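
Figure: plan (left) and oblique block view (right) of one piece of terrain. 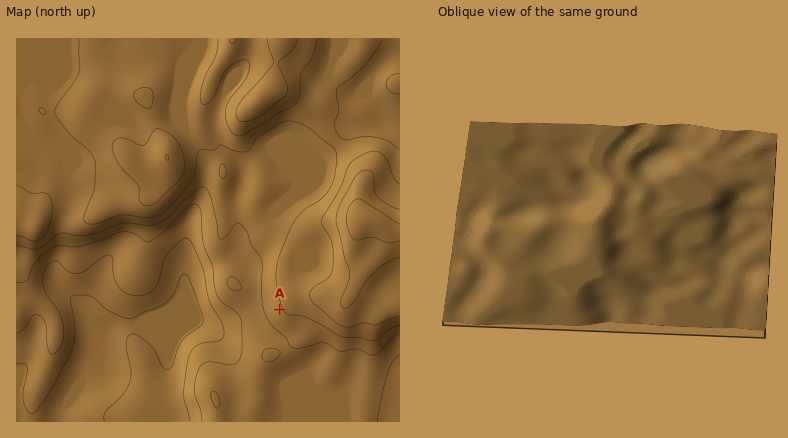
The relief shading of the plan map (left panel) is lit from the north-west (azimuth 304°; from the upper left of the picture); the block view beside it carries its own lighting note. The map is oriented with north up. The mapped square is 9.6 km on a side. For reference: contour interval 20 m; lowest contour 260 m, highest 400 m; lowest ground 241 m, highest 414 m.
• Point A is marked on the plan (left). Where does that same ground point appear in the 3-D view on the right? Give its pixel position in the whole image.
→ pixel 669 263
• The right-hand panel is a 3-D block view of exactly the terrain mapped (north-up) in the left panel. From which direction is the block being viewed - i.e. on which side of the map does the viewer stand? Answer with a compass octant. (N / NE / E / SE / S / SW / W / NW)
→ S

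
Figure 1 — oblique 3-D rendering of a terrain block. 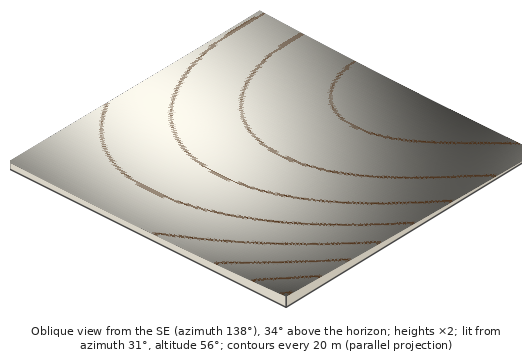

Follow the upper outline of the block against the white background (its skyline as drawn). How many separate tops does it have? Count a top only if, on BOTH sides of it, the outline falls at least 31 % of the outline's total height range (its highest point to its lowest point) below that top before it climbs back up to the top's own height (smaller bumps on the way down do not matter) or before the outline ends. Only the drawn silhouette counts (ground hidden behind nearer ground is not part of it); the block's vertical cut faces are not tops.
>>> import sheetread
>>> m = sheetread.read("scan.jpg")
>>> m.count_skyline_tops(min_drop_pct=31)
1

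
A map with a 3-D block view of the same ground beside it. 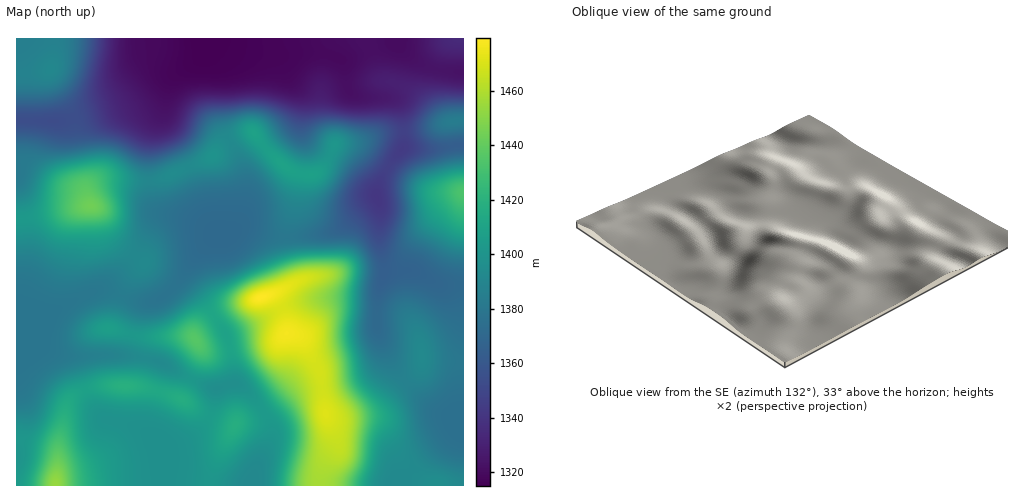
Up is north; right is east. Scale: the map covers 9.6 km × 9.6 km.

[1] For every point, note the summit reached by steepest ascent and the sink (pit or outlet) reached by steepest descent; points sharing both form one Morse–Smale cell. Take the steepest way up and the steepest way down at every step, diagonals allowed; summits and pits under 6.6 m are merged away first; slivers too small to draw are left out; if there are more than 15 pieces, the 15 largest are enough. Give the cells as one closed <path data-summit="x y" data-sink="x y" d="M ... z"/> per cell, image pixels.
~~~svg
<path data-summit="260 298" data-sink="204 39" d="M377 198l-33 27-12 7-18 3-27 1 0 13 9 30-1 3-18 10-48 16-15 8 14 20 27-12 31-18 14-4 35-5 32 1 9-2 2-4-2 37 6 20-2 13-10 11-8 5-39 9 2 27 11 21 1 10-14 21-4 10 0 9 144 1 1-200-22-1-28-14-25-1-4-3-5-21 0-39z"/><path data-summit="283 165" data-sink="204 39" d="M209 38l-4 1-2 16-8 7-16 10-10 12-6 26-9 15-4 12 0 43 17-3 33-14 11-6 18-17 16-8 8 0 9 13 19 19 19 10-5 29-8 25 0 8 27-1 18-3 12-7 20-18 12-7 0-10 8-16 19-27-1-34-6-13-6-2-32-2-8-3-4-10-3-21-15-8-10-2-19 0-14 4-23-2-20-3z"/><path data-summit="91 205" data-sink="204 39" d="M178 72l-26 9-21 17-12 5-51 17-52 0 1 228 14-6 13-21 8-8 15-9 32-14 11 1 12 5 10-19 12-13-28-22-15-30-11-8-2-11 4-7 13-6 44 0 0-36 2-12 12-22 6-26z"/><path data-summit="286 334" data-sink="204 39" d="M378 292l-2 4-9 2-32-1-35 5-14 4-34 19-23 9-2 4 5 17 2 28 9 4 10 10 11 15 28-24 23-13 4-5 3 17 22-4 23-8 11-10 4-13-6-23z"/><path data-summit="50 70" data-sink="204 39" d="M204 38l-187 0-1 81 47 2 56-18 12-5 21-17 23-8 20-11 8-7 2-7z"/><path data-summit="463 193" data-sink="204 39" d="M463 145l-25 4-34-1-17 20-11 22 4 17 0 39 6 23 28 2 28 14 22 0z"/><path data-summit="283 165" data-sink="225 236" d="M253 132l-8 0-16 8-18 17-11 6-33 14-16 3 0 17 5 11 8 5 36 11 18 11 11 0 9-6 8-1 25 7 15 1 2-13 7-20 5-29-19-10-19-19z"/><path data-summit="91 205" data-sink="225 236" d="M150 180l-45 0-13 6-4 7 2 11 11 8 15 30 28 21-12 14-10 16 2 4 15 5 13 0 13-6 13-14 20-29 20-17-18-12-42-14-7-13z"/><path data-summit="454 121" data-sink="204 39" d="M397 38l-4 4-51 19 3 7 1 15 4 9 17 6 23 0 9 5 4 18 1 27 34 1 25-4 1-73-22-1-22-7-19-16z"/><path data-summit="55 485" data-sink="252 485" d="M85 390l-10 5-9 11-8 40-2 39 106 1 1-33-2-10-7-6-16-9-35-10-9-10z"/><path data-summit="55 485" data-sink="204 39" d="M34 340l-18 9 0 136 39 1 3-19 0-21 8-40 4-6 14-10 1-3-8-24-4-5-27-8z"/><path data-summit="260 298" data-sink="225 236" d="M246 228l-8 1-9 6-11 0-4 3-16 15-13 20 3 9 14 16 12 18 15-8 48-16 17-9 2-3-9-31 0-12-16-2z"/><path data-summit="235 425" data-sink="252 485" d="M264 412l-12 6-11 3-6 4-26-8-4 8-15 13-17 8-11 0 1 39 88 1 7-22 14-26 0-11z"/><path data-summit="260 298" data-sink="252 485" d="M322 387l-17 3-10 5-25 23 2 21-14 25-6 22 67-1 0-9 4-10 14-21-1-10-11-21z"/><path data-summit="124 386" data-sink="252 485" d="M134 386l-36 0-11 3-1 3 8 16 9 10 35 10 16 9 12 11 14-4 14-8 11-11 5-8-29-19-28-9z"/>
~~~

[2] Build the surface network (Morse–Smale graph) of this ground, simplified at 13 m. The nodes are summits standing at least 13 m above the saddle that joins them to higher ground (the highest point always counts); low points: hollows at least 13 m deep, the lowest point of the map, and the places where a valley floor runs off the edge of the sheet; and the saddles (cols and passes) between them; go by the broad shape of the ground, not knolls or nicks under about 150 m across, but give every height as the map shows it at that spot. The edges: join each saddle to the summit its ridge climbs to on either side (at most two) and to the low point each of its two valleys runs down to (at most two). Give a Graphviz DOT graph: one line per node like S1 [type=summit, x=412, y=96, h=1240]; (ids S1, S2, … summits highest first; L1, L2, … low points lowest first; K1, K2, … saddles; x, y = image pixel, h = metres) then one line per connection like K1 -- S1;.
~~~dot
graph terrain {
  S1 [type=summit, x=262, y=298, h=1479];
  S2 [type=summit, x=55, y=484, h=1454];
  S3 [type=summit, x=90, y=205, h=1444];
  S4 [type=summit, x=195, y=340, h=1436];
  S5 [type=summit, x=462, y=193, h=1433];
  S6 [type=summit, x=283, y=165, h=1409];
  S7 [type=summit, x=50, y=69, h=1391];
  S8 [type=summit, x=456, y=121, h=1384];
  L1 [type=low, x=208, y=49, h=1315];
  K1 [type=saddle, x=213, y=315, h=1412];
  K2 [type=saddle, x=263, y=412, h=1403];
  K3 [type=saddle, x=150, y=181, h=1391];
  K4 [type=saddle, x=286, y=237, h=1380];
  K5 [type=saddle, x=17, y=120, h=1354];
  K6 [type=saddle, x=404, y=131, h=1347];
  K7 [type=saddle, x=388, y=167, h=1346];
  K1 -- S1;
  K1 -- S4;
  K1 -- L1;
  K2 -- S1;
  K2 -- S2;
  K2 -- L1;
  K3 -- S3;
  K3 -- S6;
  K3 -- L1;
  K4 -- S1;
  K4 -- S6;
  K4 -- L1;
  K5 -- S3;
  K5 -- S7;
  K5 -- L1;
  K6 -- S6;
  K6 -- S8;
  K6 -- L1;
  K7 -- S5;
  K7 -- S6;
  K7 -- L1;
}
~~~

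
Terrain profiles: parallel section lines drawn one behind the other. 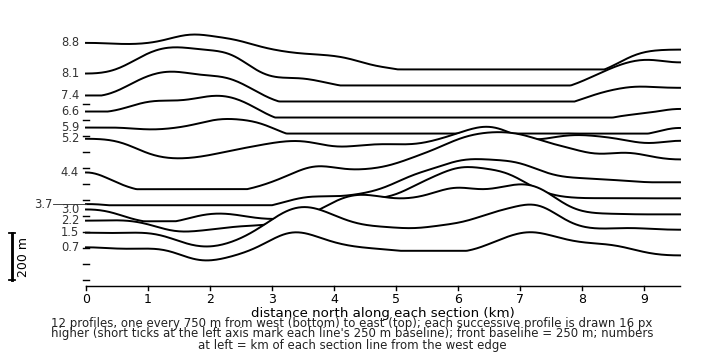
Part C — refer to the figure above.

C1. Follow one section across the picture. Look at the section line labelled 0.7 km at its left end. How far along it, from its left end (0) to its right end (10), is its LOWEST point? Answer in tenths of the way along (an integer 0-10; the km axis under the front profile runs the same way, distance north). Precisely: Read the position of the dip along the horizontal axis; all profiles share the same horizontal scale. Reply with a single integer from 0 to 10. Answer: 2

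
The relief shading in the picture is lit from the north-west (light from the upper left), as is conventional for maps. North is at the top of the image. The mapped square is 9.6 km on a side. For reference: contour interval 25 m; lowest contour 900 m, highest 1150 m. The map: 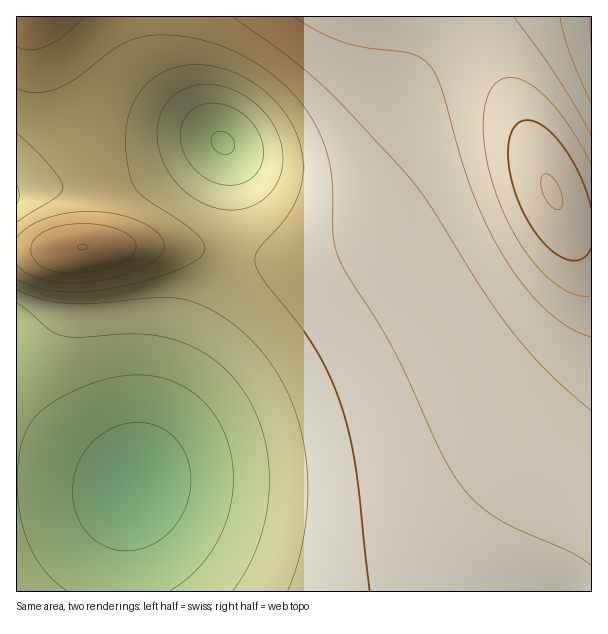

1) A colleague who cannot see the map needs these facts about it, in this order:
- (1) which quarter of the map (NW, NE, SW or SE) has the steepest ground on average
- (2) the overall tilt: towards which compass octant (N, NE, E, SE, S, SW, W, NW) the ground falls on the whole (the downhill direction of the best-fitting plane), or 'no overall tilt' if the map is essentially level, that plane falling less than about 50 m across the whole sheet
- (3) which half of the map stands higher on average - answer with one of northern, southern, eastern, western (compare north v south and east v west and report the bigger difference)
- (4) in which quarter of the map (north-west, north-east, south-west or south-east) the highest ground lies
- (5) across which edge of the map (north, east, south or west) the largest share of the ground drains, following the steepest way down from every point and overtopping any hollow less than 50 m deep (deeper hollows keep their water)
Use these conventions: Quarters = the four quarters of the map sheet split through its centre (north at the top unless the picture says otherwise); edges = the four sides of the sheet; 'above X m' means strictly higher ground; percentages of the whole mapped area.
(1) Slopes are steepest in the north-west quarter.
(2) Overall the map slopes down towards the south-west.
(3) The eastern half stands higher on average than the western half.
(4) The highest ground is in the north-east quarter.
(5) Drainage is mainly to the south: more ground falls towards that edge than towards any other.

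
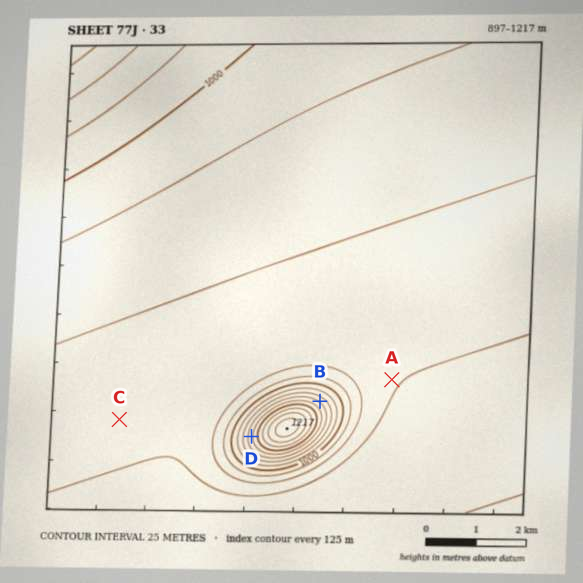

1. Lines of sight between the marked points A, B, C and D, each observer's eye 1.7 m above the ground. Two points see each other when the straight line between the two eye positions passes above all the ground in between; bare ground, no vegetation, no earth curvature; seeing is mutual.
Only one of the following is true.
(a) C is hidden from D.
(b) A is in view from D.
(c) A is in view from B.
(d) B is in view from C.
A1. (c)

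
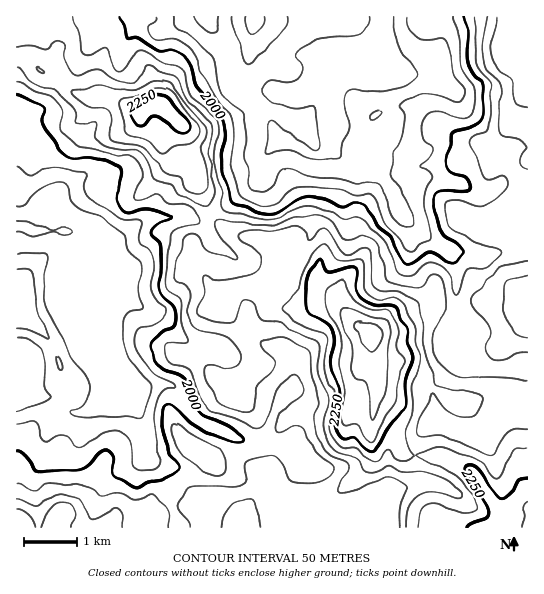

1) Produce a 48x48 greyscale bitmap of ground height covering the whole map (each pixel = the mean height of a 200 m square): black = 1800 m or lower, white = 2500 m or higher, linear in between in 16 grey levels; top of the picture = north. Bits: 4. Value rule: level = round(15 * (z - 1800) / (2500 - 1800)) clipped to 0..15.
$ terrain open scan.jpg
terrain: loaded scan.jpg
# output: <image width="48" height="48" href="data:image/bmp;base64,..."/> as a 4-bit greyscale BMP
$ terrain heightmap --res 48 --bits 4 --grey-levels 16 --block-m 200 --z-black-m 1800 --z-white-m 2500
<image width="48" height="48" href="data:image/bmp;base64,Qk32BAAAAAAAAHYAAAAoAAAAMAAAADAAAAABAAQAAAAAAIAEAAATCwAAEwsAABAAAAAAAAAAAAAAABEREQAiIiIAMzMzAERERABVVVUAZmZmAHd3dwCIiIgAmZmZAKqqqgC7u7sAzMzMAN3d3QDu7u4A////AIiIh3d3ZmZVVmd3dmZmZmZmZniZmZqqq4d4iHZnZmZVZmZ3ZmZmZmZmZniZmYmqq3Znd2ZmZmVVZmZnZmZmZmZmZniIiImqq2VmZmVVVVVVVmZmZmZmZmZmZmd3eJqpqlVVVVVURERVVVVVZmVVVmd3Znd3iKqZmlREREVEMzNEVWVVZmVVVWd4d4iImamImUREREREMzNFZmVVVlVVVneJiJiZmZiImUQzMzREMzRWZlVVVVVVZ4mamZiJmId4iUQzMzNEMzRWZVREVVVWeKq7qZiIh3d3iDMzMyMzMjRVVERFVVVWeau7qZh3d3d3dzMzIiIiIjRURFVmZlZmebu8uph3d4d3dyIiIiIiIiRERWZ3ZlVmeKu8u6iHiIh3dyIiIyIiIiNERmd3ZlVWeKvMy6iIiId3dyIjMyIiIiM0Vnd3ZmVWeazMy6iHd3d3dyIjMyIiIjRFVnd3d2ZWibzMy6mHdmZmZiIjMiIiI0VWZmZnd2ZmirzMy6mHZmZmZiIjMiIiI0VmZmZndmZmibzdy6l2ZmZ3diIzIiIiNEVVZmZ3dmZ3ibzdy6l2ZmZ3dzMzIhIiM0RFZnd3d3eImb3d26l2ZmZneEQyIhEiIzNFd4h3eIiZqs3cy5h3ZmZ3iEQyIhEiIiNFeIiHiImaq8y7qph3Zmd3iEQiIhEiIjRWeIiIiIiaq7upmYd3Zmd3iEMiIhESIjRmd4iIiIiaq7qYd3Z3ZWZ3iEMiIRESIjRnd3d4iIiKqqqXdmZmZWZneDMiIRESIjRnd3d3eIiJqZmXZVVmVVVmdyIiIhESIjRnd3ZneIiImYiHZURURFVVZiIiIRESI0RWdmZ3iIiIiHd3ZDNERFVWZhEREREiI0VWZmd4iIiHiGZmUzM0VWZmZhERESIjM0RVVmd3Zmd3d2ZlMiI0VmZmZiIhIiI0RERFVmZVVFVmZlVUMiI0ZmZmZiIiIjNEVVVWZ2VEMzRVVEREIiNFVlVWZjIiIzREVmZnd3VDIjNERDMzIiM0REVVZjMyIzREVWZ3iGUyIiMzMiIiIiM0REVVZjMzMzREVWeIiGQyISIiIiERIjM0RFVmZkRERERFVniIiGQyERIRERERIjM0RVZmZ0REVVVmZ4mYh2QyEREREREiIiMzRVZmZkREVmZ4iJmZmGQyEREREREiIiM0RVZmZ0RFZmZ4mZmqmGQyEREREREiIiM0REVnd0RFZnd4mqqqh1QyEREREREiIiM0MzRXd0RFZ3iImqqpdUMiERERERIiIiMzMjRXd0VWd4iIiZqXVDIhEREREREREiIiIjRWeFZ3d3d3d4iGVDISEREREREREREiIjRXeGd3dndmZndmQzISISEREQARERERI0VniHd3dmZlVmZVQyISIiIREAAAERESI0Z4iHd3ZlVVVlVEMiEiIiEREAAAERIiI1Z4iGZmZlVVRURDMiEjMiIREREAASIiI1Z4iGZmZlVVRDMyIREjMyIiIREQASIiM1Z4iGZmZVREQzMiERIjMzIiIiIRASIzNFZ4iA=="/>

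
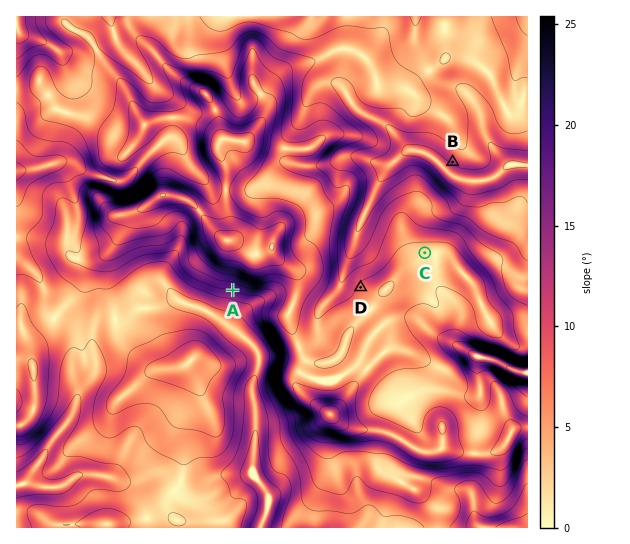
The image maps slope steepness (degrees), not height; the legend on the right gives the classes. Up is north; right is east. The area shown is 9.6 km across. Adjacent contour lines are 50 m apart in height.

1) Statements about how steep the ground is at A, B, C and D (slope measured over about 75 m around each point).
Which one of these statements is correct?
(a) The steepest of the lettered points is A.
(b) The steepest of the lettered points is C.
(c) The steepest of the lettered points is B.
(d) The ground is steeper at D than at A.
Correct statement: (a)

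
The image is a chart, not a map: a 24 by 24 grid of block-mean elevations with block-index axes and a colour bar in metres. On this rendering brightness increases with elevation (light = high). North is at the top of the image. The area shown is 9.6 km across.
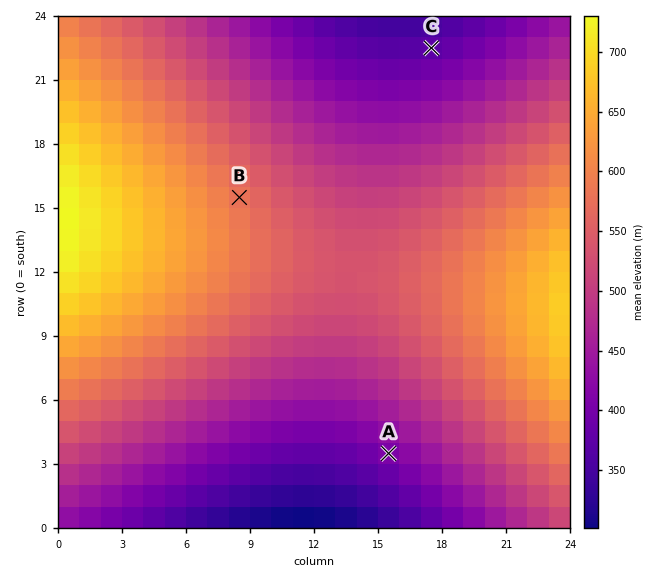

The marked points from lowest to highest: C A B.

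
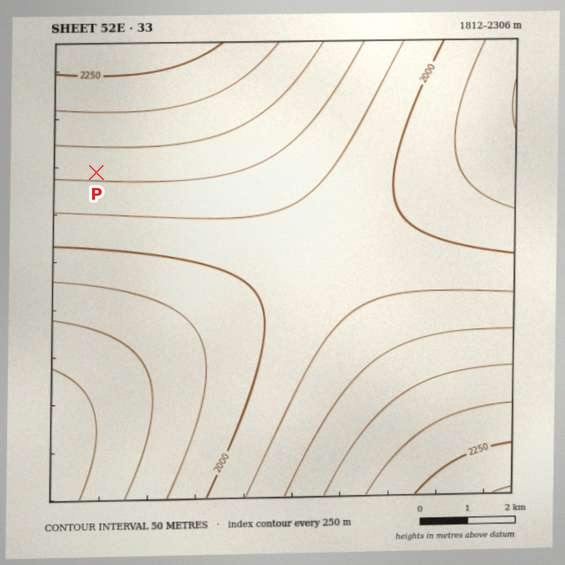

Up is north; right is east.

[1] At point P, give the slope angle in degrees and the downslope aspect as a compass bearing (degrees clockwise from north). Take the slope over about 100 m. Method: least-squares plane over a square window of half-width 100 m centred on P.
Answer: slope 4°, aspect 182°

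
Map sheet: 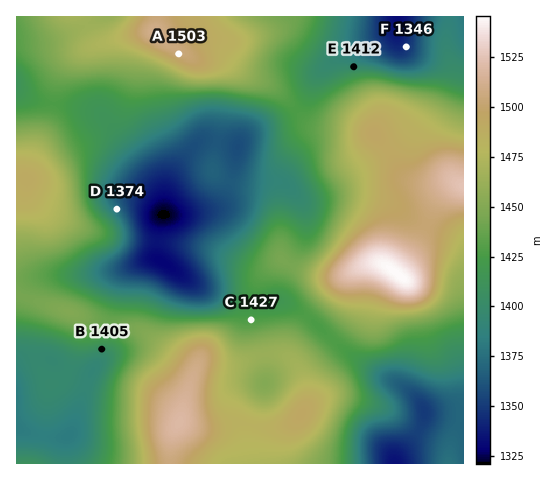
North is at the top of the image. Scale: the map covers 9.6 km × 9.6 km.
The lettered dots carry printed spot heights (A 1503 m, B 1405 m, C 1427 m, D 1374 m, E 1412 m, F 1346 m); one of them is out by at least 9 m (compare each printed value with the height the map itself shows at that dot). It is E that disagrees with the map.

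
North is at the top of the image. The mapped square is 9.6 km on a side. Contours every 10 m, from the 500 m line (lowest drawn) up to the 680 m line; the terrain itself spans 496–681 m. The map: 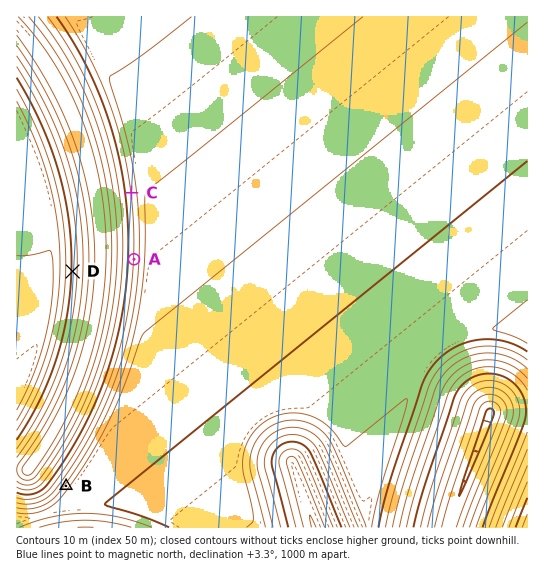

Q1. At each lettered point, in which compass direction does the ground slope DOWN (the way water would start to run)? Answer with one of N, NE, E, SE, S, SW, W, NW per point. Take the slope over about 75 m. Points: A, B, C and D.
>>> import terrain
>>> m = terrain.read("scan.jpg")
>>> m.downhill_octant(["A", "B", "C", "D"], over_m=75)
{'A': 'W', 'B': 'NW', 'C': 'W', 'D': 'E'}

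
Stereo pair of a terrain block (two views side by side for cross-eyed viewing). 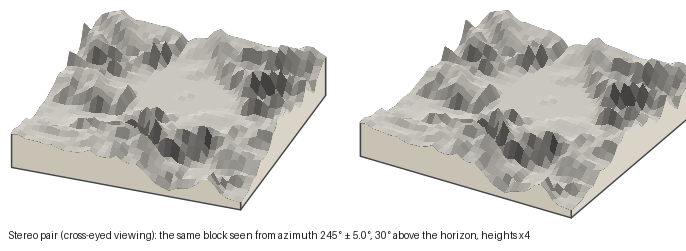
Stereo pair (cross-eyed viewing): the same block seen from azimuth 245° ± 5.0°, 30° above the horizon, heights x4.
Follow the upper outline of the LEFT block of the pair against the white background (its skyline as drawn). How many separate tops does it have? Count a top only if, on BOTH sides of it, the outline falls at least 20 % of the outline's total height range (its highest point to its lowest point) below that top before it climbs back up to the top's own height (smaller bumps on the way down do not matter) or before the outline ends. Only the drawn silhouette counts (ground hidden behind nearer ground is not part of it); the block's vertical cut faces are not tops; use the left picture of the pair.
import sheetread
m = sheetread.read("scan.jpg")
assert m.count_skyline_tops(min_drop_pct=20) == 1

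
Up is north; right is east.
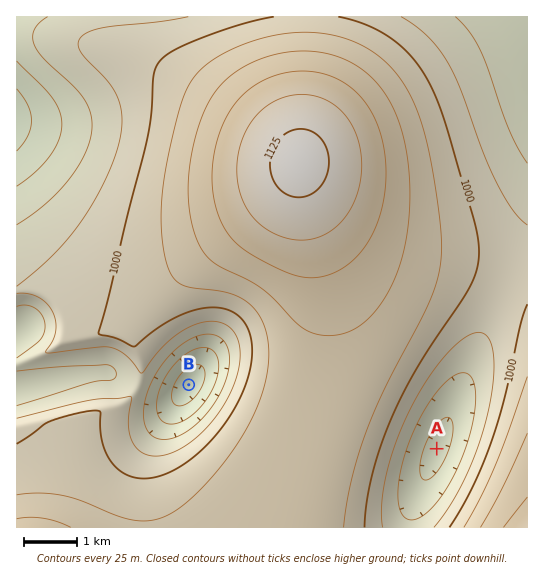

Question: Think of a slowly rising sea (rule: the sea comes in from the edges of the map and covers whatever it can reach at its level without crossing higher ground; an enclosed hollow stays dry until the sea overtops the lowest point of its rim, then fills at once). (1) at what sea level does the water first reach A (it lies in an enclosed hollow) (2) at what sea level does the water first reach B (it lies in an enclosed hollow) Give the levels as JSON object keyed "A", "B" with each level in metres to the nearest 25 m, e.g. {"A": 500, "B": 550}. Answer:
{"A": 950, "B": 975}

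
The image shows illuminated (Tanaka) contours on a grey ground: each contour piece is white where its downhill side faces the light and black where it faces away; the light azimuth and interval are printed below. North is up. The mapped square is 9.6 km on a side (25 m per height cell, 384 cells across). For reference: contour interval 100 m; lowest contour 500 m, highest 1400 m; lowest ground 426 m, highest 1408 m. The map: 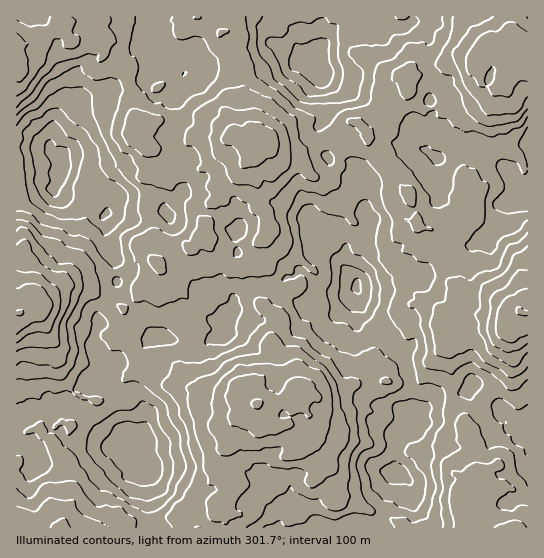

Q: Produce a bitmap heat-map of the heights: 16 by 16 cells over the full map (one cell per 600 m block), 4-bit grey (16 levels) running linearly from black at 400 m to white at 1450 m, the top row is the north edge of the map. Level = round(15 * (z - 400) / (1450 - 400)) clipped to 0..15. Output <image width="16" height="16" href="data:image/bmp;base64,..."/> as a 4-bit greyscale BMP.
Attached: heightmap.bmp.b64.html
<image width="16" height="16" href="data:image/bmp;base64,Qk32AAAAAAAAAHYAAAAoAAAAEAAAABAAAAABAAQAAAAAAIAAAAATCwAAEwsAABAAAAAAAAAAAAAAABEREQAiIiIAMzMzAERERABVVVUAZmZmAHd3dwCIiIgAmZmZAKqqqgC7u7sAzMzMAN3d3QDu7u4A////AJmHaJdmZViZZ1M3mIlzSJhWQjeqqnRHh1VUWLzLhUZ1dlV4vLt2VmepZmZ5l2Zpm9pnZld1RXmu23eHZ2UleKyoZoiIdUZ4eXVFeIh1Voh3QkV4modnh3UxR4isqHhmdkNZibyniHeIhWd3mXVoiKu4h3aHMleJzLqYeIZEVWi8"/>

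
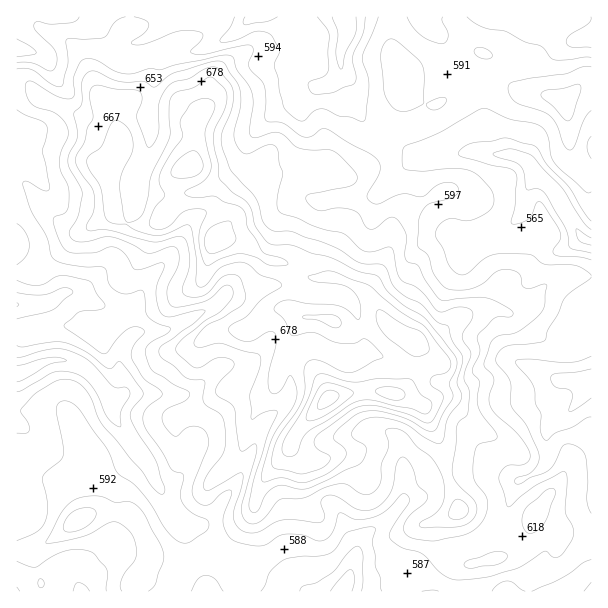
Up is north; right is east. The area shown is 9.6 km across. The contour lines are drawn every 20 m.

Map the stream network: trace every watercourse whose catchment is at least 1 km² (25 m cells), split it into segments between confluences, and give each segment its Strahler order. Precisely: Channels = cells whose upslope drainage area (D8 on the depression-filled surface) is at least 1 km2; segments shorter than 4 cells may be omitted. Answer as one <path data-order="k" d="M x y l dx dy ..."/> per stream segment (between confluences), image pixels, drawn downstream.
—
<path data-order="1" d="M306 591l36 0"/><path data-order="1" d="M77 582l1 2 2 7 1 0"/><path data-order="2" d="M356 555l-2 6-1 2 0 3-2 1-1 9-8 15"/><path data-order="1" d="M350 533l6 6 0 16"/><path data-order="1" d="M507 510l0-3 2-1 0-3 1-2 0-3 2-1 0-3 1-2 0-3 3-6 6-1 3-3"/><path data-order="2" d="M158 485l-5-8 0-3-6-12-10-12 0-1-5-5-6-10-6-6 0-2-6-7-1-12-6-6 0-3-2-2-1-6"/><path data-order="1" d="M515 480l3-1 7 0"/><path data-order="2" d="M525 479l3-3 8-3 10-11 2-3 0-30 9-9 6-3 16-16 0-2 3-3 0-3 5-9 4-3"/><path data-order="1" d="M192 450l-1 8-6 12-17 16-9 0-1-1"/><path data-order="1" d="M380 429l3 0 4 3 3 0 11 11 0 15 1 1 0 9 2 2 0 30-2 3-6 6 0 1-15 15-9 5-13 13 0 6-3 6"/><path data-order="2" d="M114 398l-10-8"/><path data-order="3" d="M104 390l-5-6 0-1-12-14-10-6-9-1-2-2-16 0-2 2-7 1-14 8-3 0-1 1-6 0"/><path data-order="1" d="M561 381l3 0 2-1"/><path data-order="2" d="M566 380l7 0 2 1 16 0"/><path data-order="1" d="M221 366l-3 3-2 0-22 23-3 0-2 1-6 0-1 2-57 0-8 4-3-1"/><path data-order="1" d="M516 362l6 3 8 1 4 3 3 0 17 9 3 0 1 2 8 0"/><path data-order="1" d="M344 359l-21-11-3 0-6-3-6 0-2 2-3 0-10 10 0 3-2 2 0 27-1 1 0 5-3 6-23 22-6 12 0 3-3 5 0 3-3 4 0 3-7 15-3 3-3 8-3 3-3 6-6 6 0 1-3 3-6 11-15 15-21 0-12-12-5-9-1-8-6-10"/><path data-order="2" d="M65 293l-6 3-5 4-6 2-1 1-8 0-1 2-21 0"/><path data-order="1" d="M75 291l-9 0-1 2"/><path data-order="1" d="M281 285l-14 0-1 2-5 0-9 4-24 0-16 17-45 22-24 0-2 2-6 1-12 12-3 6 0 24 2 2 0 16-5 5-3 0"/><path data-order="1" d="M147 281l-7 15-12 12-21 0-17-8-3-3-6-3-3 0-1-1-12 0"/><path data-order="1" d="M465 252l0-1 15-15"/><path data-order="1" d="M453 237l6 3 14 0 6-4 1 0"/><path data-order="2" d="M480 236l5-3 9-2 1-1 5 0 9-5 15-15 0-4 1-2 0-9 2-1 1-6 6-6 0-3 11 3"/><path data-order="1" d="M312 200l3 0 2 1 9 0 1-1 6 0 2-2 34 0 6-3 6-6 2 0 30-30 1 0"/><path data-order="1" d="M380 194l34-35"/><path data-order="3" d="M545 182l10 10 0 2 3 3 6 13 9 12 6 12 12 8"/><path data-order="1" d="M41 179l-5-6 0-2-10-10-2 0-7-6 0-18"/><path data-order="1" d="M143 162l3-4 0-3 3-6 0-42 1-2 0-6 2-1 0-9 1-2 0-27-10-10 0-9 3-3 9-5 16-16 32 0"/><path data-order="2" d="M414 159l3 0 2-1 12 0 1-2 17 0 1-1 9 0 2-2 7 0 2-1 15 0 1 1 9 0 2 2 16 0 2 1 3 0 6 3 21 23"/><path data-order="1" d="M269 120l13-13 18 0 21-21"/><path data-order="2" d="M321 86l8-2 3-3 1 0 6-6 2-3 0-4"/><path data-order="1" d="M302 81l3 0 9 5 7 0"/><path data-order="1" d="M342 72l0-3-1-1"/><path data-order="2" d="M341 68l0-18 1-2 0-3 2-1 0-3 3-6 0-11-2-1 0-5-1-1"/><path data-order="1" d="M42 56l-1-2-3 0-6-3-15-1"/><path data-order="1" d="M224 39l9-4 15-15 6-3 10 0"/><path data-order="1" d="M587 38l4 0 0-2"/><path data-order="1" d="M426 24l-3-4 0-3-1 0"/>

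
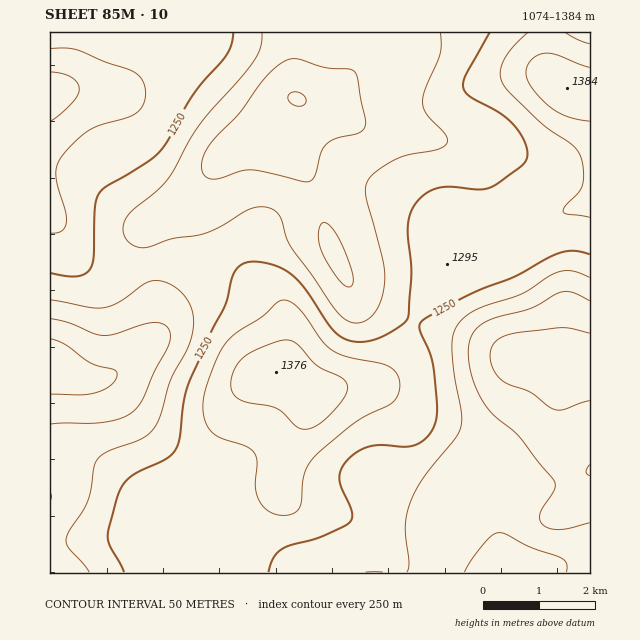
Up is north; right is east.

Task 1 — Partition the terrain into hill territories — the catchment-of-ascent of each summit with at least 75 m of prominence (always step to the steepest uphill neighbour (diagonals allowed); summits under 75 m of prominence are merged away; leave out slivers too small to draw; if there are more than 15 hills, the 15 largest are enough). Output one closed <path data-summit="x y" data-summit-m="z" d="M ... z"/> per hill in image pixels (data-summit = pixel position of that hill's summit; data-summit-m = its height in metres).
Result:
<path data-summit="276 372" data-summit-m="1376" d="M246 142l-10 1-8 6-12 13-16 26-9 9-38 22-8 9 0 15 12 66-2 24-5 10-31 27-18 8-23-1-28-12 0 208 393-1 1-46 7-26 15-32 38-48 15-25 4-16-3-22-16-4-41-17-42-11-62-30-9-10-17-33-20-66-21-35 0-7-7 3-16 0z"/><path data-summit="567 88" data-summit-m="1384" d="M590 32l-296 0-1 56 3 9-13 4-12 7-36 35 11-1 23 5 16 0 7-3 0 7 21 35 20 66 17 33 9 10 62 30 42 11 41 17 16 4 3 22-4 16-15 25-38 48-15 32-7 26-1 47 147-1z"/><path data-summit="50 96" data-summit-m="1377" d="M293 32l-243 1 0 331 2 2 26 11 23 1 18-8 31-27 5-10 2-24-12-66 0-15 8-9 38-22 14-15 15-25 20-18 23-24 20-14 13-4-3-9 2-47z"/>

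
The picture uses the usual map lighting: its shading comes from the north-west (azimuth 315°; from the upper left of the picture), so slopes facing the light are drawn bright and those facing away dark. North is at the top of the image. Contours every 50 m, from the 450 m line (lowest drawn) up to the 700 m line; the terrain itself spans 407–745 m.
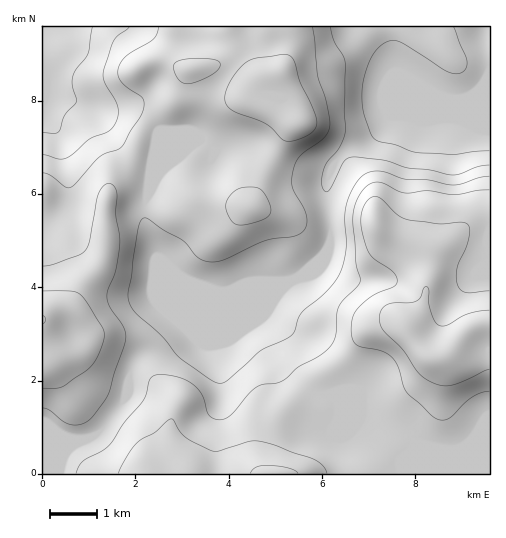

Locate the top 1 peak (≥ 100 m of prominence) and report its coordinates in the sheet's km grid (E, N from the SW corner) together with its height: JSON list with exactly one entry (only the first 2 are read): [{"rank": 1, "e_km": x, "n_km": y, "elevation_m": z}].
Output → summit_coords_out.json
[{"rank": 1, "e_km": 8.49, "n_km": 2.46, "elevation_m": 745}]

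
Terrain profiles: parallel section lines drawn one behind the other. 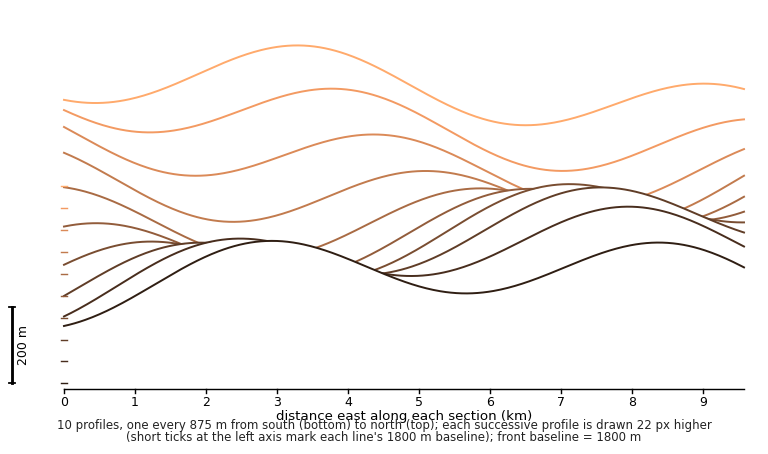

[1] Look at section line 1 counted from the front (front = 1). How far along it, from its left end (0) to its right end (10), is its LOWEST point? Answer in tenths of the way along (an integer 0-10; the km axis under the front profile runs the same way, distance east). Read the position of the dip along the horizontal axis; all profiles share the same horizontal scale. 0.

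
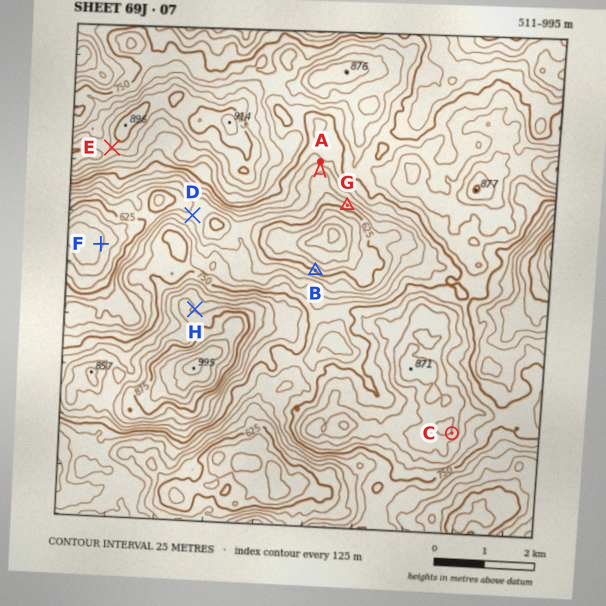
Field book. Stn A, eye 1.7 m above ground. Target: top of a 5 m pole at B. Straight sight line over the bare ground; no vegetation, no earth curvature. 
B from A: visible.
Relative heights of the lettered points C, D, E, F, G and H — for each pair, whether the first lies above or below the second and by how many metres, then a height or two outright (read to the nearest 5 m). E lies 310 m above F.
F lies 305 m below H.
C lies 300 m above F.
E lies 210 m above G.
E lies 195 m above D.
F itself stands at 545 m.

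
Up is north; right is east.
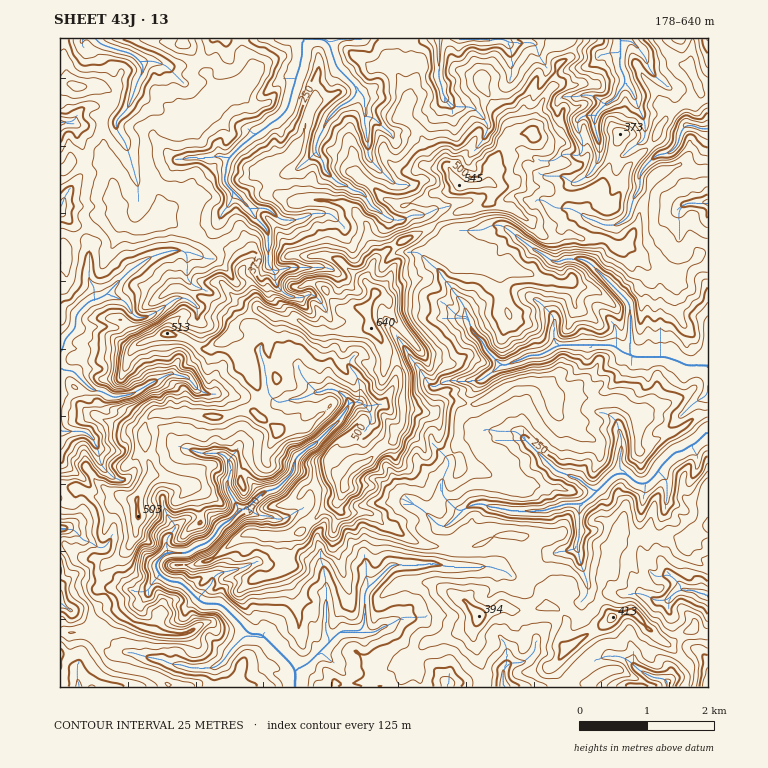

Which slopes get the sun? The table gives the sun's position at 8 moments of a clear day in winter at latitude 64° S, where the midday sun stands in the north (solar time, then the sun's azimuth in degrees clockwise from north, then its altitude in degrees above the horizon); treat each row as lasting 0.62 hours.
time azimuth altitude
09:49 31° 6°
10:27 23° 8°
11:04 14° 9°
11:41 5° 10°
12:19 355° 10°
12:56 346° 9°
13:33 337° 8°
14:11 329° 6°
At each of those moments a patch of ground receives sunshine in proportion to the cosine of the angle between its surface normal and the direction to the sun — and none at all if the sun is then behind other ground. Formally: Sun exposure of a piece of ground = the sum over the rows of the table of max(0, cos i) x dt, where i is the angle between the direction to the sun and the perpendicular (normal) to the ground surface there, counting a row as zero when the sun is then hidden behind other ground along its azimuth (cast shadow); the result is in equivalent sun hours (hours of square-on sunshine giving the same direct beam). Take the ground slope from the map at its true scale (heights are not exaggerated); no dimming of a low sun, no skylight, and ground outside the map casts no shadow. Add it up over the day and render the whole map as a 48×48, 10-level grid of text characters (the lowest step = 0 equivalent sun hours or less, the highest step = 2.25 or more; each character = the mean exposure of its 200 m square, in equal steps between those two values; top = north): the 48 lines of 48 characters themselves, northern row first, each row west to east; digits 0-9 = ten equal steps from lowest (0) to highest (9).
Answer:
445200012245547763453775445557999444562013303654
466772000035446532452145444448796656652233621454
588642442234543112533000244223565566535763151115
243432555334431133557300254522123665422222125113
000114444543113414530224443231026865022005345541
002226533322100025302743533575627977530078723200
323333333210100146216645005676765665654449853000
655442311000003676244555434798676201456521140055
553453320000058761324453667899695300125442511666
312343345664255312633573253447743220012355138424
013343345455320257582038300214744433213754230100
033334344435301256789613987310000000134233231000
233233443221540000000571020011111465320122432244
621124422334575211354156237610000023445201533544
630100000136658378776547994000000001335566334445
422200000002466479999769400133321000000002244444
222100045555583310003984632012234431000000124431
121004557689626757994487533300001124665100012420
100012564530679953147727631010002100001420000111
003652303526668995326771233200013530002011000000
114575179454650467861123163231012331000200000021
022459998987630000344324258665101001000000000023
233278300285001000000001506766700000000000000001
433340000000033200000001230335330001574443222101
213430000000024230000002040000002489967666667443
350100000000001211000000031012259523455548765664
365100579753322200231000146653650001333355676522
336658875589634455430133323421000111233200442046
110277300000000353300734621022111001112310111430
561222310000000100008556301012334300001340232001
676323232100002100175673000214434550000021210026
548551345552001100134520010012333333000000000575
954813323642020001313200000110013346630003003348
223487101114000025221100000100000111132037755464
100212410000100441220001110120100000001886464422
002112100000057325400001333104567656784554566452
322122000000586874000000033344444555533343445553
464140000004400000000000001223211121002442210111
123510002463000000000000000000001223574432211001
102000000000024310000000012444444224566322231000
123110020000020000000001211268755534434310113000
100142464000000000000101000002556654333467831574
531138643464000000000000011111341121144576587468
762002549941100001110000235433100110345400047744
001100000000000000113656544310121022453000003500
001210000000164210132244442000010004310000000130
211133310002433331355223222101010254201465100022
210000036754445542444431211201221000003200110022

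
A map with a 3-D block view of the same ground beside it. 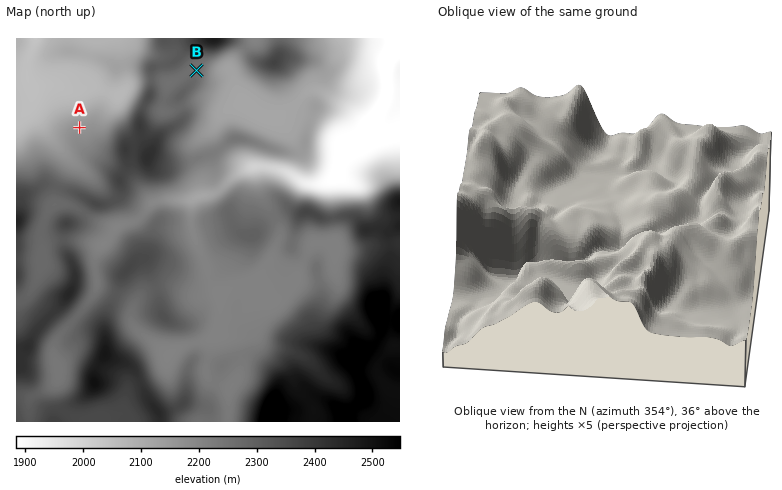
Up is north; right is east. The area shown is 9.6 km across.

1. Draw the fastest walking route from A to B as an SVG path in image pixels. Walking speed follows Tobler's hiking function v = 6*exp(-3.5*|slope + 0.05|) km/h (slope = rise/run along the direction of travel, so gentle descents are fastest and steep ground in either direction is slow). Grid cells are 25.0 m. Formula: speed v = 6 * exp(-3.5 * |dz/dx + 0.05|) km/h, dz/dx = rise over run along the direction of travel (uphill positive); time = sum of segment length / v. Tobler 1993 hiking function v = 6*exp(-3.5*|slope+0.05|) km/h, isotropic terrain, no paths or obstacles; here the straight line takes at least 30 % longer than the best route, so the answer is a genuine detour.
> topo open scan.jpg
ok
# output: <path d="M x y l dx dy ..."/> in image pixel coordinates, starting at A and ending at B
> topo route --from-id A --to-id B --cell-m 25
<path d="M80 128l22 0 22-12 14-12 10-20 8-8 4-2 20 0 6-4 10 0"/>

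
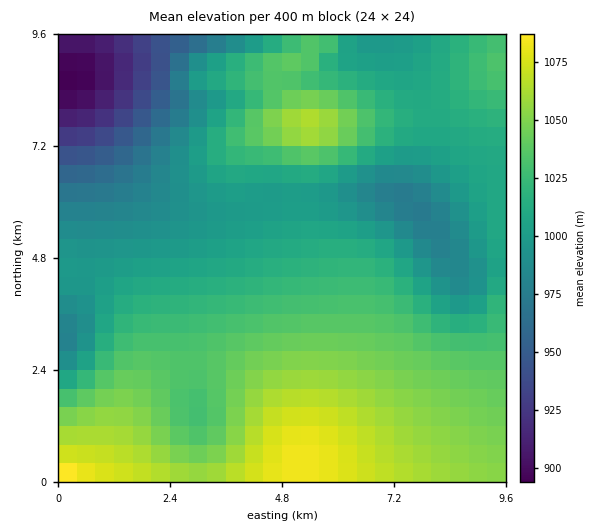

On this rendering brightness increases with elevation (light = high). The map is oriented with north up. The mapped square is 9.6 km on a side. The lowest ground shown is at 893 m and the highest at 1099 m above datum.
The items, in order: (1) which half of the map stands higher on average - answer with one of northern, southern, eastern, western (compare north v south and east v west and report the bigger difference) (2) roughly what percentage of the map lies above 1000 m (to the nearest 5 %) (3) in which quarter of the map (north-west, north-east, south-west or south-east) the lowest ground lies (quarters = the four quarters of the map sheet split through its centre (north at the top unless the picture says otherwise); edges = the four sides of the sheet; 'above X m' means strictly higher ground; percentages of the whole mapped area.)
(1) The southern half stands higher on average than the northern half.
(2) Roughly 75 % of the ground is higher than 1000 m.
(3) The lowest point lies in the north-west quarter of the map.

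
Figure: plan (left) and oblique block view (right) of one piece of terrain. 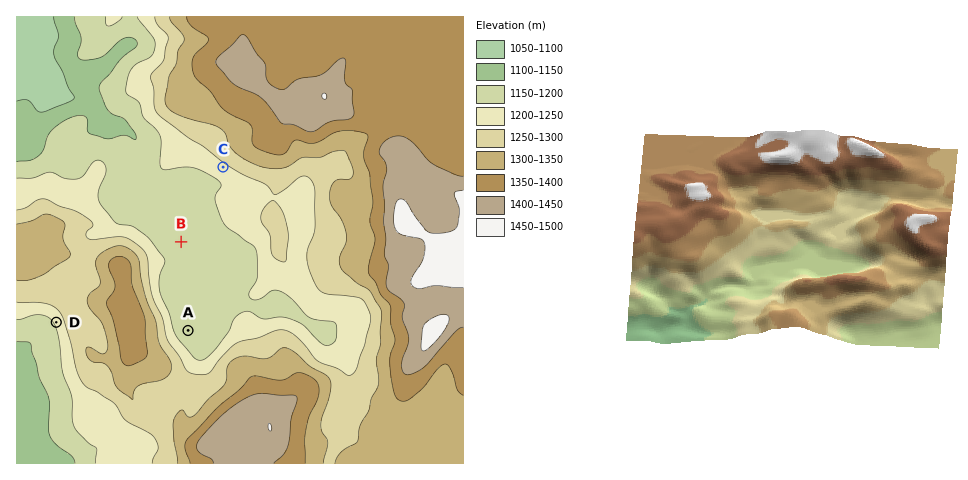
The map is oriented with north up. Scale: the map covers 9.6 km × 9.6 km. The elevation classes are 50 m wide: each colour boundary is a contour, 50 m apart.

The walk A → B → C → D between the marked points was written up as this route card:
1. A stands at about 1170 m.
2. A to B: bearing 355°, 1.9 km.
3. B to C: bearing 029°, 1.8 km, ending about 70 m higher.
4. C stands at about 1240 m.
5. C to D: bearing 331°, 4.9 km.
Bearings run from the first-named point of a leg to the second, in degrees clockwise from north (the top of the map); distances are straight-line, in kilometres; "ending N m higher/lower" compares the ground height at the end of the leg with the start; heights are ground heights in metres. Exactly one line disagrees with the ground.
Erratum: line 5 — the bearing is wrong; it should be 227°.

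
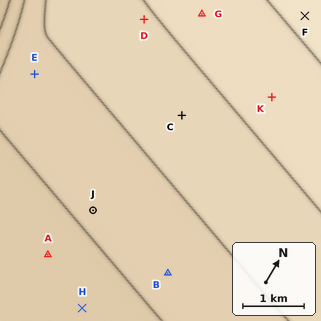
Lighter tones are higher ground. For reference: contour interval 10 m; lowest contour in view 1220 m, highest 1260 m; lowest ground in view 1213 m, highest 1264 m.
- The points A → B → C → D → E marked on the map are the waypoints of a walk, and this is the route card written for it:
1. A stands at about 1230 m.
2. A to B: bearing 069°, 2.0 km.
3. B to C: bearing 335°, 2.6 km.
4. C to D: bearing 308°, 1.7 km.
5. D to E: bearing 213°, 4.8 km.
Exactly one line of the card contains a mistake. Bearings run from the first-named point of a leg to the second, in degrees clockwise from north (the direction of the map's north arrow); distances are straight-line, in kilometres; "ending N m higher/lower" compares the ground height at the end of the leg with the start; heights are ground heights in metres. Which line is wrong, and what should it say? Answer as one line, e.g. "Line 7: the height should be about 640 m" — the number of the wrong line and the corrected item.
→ Line 5: the distance should be 2.0 km.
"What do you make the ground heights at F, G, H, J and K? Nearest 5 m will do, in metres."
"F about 1260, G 1255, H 1225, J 1230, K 1255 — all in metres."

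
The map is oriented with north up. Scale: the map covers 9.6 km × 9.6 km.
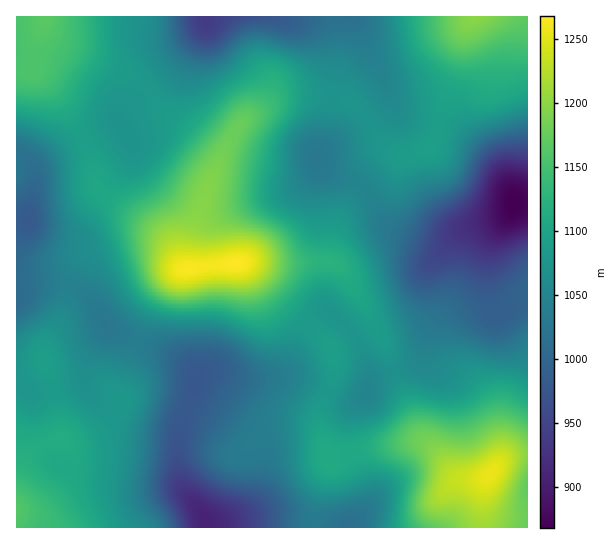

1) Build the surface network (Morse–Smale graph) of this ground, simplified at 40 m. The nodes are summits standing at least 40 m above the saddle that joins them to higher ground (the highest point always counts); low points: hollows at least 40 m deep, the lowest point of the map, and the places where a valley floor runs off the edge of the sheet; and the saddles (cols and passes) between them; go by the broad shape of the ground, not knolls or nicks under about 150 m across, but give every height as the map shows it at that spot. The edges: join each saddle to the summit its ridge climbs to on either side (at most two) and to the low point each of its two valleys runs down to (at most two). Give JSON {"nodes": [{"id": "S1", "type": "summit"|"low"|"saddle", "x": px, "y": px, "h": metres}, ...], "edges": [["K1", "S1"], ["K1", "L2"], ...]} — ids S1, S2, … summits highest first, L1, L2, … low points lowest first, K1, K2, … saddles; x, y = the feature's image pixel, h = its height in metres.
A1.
{"nodes": [
{"id": "S1", "type": "summit", "x": 235, "y": 263, "h": 1268},
{"id": "S2", "type": "summit", "x": 490, "y": 474, "h": 1257},
{"id": "S3", "type": "summit", "x": 473, "y": 17, "h": 1198},
{"id": "S4", "type": "summit", "x": 45, "y": 18, "h": 1166},
{"id": "S5", "type": "summit", "x": 17, "y": 511, "h": 1162},
{"id": "L1", "type": "low", "x": 514, "y": 205, "h": 868},
{"id": "L2", "type": "low", "x": 206, "y": 522, "h": 907},
{"id": "L3", "type": "low", "x": 206, "y": 22, "h": 939},
{"id": "L4", "type": "low", "x": 29, "y": 219, "h": 981},
{"id": "K1", "type": "saddle", "x": 83, "y": 138, "h": 1092},
{"id": "K2", "type": "saddle", "x": 146, "y": 93, "h": 1081},
{"id": "K3", "type": "saddle", "x": 327, "y": 394, "h": 1080},
{"id": "K4", "type": "saddle", "x": 367, "y": 121, "h": 1074},
{"id": "K5", "type": "saddle", "x": 69, "y": 286, "h": 1042},
{"id": "K6", "type": "saddle", "x": 187, "y": 407, "h": 980}],
"edges": [["K1", "S1"], ["K1", "S4"], ["K1", "L1"], ["K1", "L4"], ["K2", "S1"], ["K2", "S4"], ["K2", "L1"], ["K2", "L3"], ["K3", "S1"], ["K3", "S2"], ["K3", "L1"], ["K3", "L2"], ["K4", "S1"], ["K4", "S3"], ["K4", "L1"], ["K4", "L3"], ["K5", "S1"], ["K5", "S5"], ["K5", "L2"], ["K5", "L4"], ["K6", "S2"], ["K6", "S5"], ["K6", "L2"]]}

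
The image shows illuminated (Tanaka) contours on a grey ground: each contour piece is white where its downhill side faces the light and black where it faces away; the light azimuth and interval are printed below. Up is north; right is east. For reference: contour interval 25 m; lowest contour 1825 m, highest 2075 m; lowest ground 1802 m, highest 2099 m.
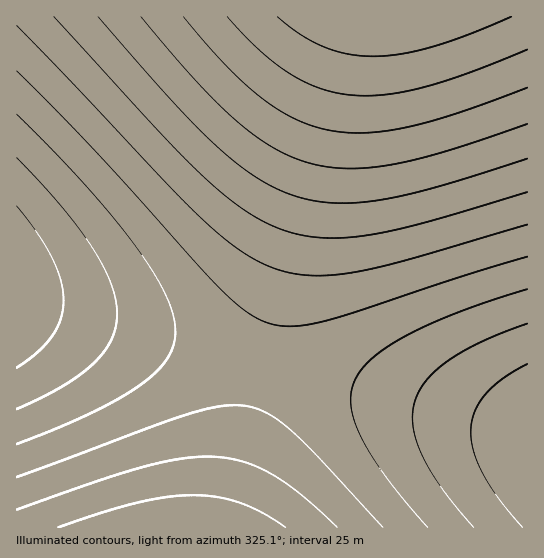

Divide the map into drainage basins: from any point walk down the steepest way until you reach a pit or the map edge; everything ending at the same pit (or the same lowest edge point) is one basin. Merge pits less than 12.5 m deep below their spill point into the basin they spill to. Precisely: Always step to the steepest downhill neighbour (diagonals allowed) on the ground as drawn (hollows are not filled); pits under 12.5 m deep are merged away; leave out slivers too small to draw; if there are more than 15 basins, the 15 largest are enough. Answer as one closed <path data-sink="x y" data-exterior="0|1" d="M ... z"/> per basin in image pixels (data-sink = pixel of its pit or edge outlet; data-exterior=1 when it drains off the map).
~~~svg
<path data-sink="17 290" data-exterior="1" d="M350 16l-334 1 1 511 204-1z"/><path data-sink="527 445" data-exterior="1" d="M527 16l-176 0-2 2-127 510 306-1z"/>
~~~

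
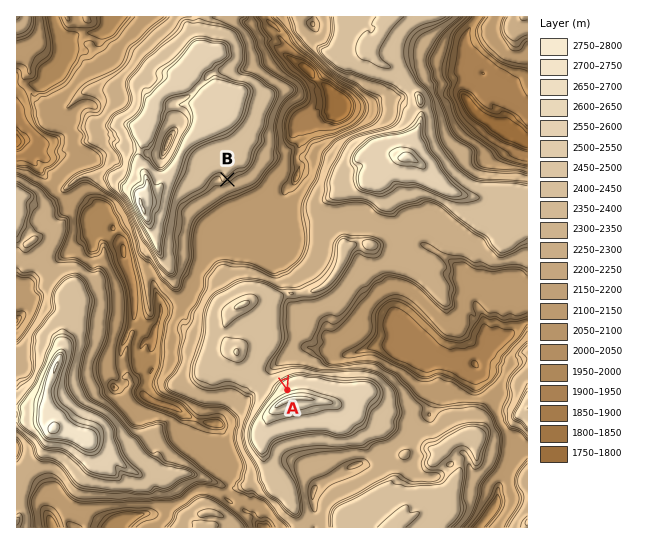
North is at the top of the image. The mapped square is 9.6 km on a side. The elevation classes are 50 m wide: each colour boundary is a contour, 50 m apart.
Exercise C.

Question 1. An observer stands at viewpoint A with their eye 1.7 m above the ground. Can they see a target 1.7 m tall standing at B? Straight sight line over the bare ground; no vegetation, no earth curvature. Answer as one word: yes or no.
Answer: yes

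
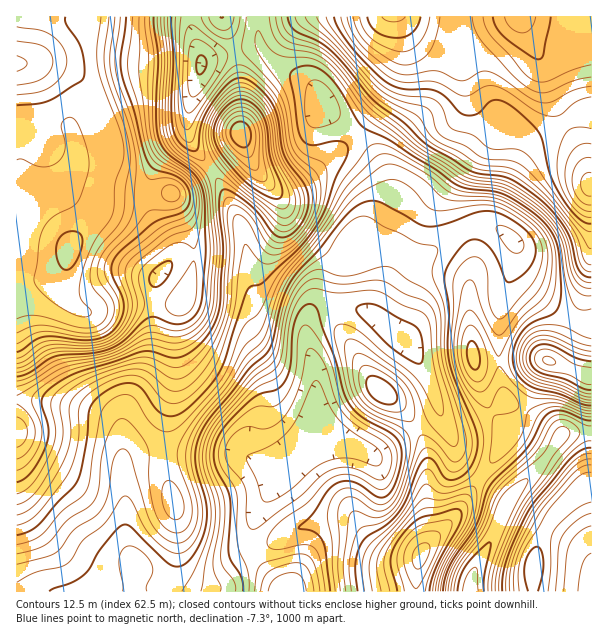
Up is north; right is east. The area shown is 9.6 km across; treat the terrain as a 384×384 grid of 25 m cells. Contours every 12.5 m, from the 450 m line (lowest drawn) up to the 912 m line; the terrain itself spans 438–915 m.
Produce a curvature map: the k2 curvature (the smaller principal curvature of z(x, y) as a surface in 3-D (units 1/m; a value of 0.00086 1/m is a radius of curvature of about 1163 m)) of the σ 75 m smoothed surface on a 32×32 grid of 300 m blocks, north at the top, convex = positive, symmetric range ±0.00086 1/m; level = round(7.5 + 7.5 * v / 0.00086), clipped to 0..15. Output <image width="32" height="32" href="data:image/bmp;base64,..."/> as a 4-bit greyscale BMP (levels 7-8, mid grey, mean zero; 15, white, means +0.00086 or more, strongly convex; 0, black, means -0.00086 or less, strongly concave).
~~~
<image width="32" height="32" href="data:image/bmp;base64,Qk12AgAAAAAAAHYAAAAoAAAAIAAAACAAAAABAAQAAAAAAAACAAATCwAAEwsAABAAAAAAAAAAAAAAABEREQAiIiIAMzMzAERERABVVVUAZmZmAHd3dwCIiIgAmZmZAKqqqgC7u7sAzMzMAN3d3QDu7u4A////AHZ3eGd3eIZVV4h3ZSFoh2Z3d3dmZ2ZlZVeIeIYwOJhmd3d3Vnd1VodWd2mXYQaHZod3dleIhlWIZnVIh4YDd3aHd3ZYmYZVZ2eGJneIEHh3h3eGV4h2ZmZ4lyV1dkAneHd3dWd3ZWZmZ3U1hkZlA3mHd3ZndlRmdmZVRHc2iFFXmHd2Z3ZkV3Z2VFRmNniDI5d3dmd3ZUd3ZVZ2ZEd4dCJFVmZnd3dFd1VpmGNXZUNIRWZVVniIZGdEiZhCaFNWaoZUREZ3eGZmRXd1M4lDqneFV4ZFdmZodDZ3VUSZM5p1dnmpVIh2WHJXdlZUiERlRHeImlSJlkdyVmVnZGdVZVZ3d3hUeIZHc1ZmeGV3ZWZVd3dlVWd1N2VHh2h2iHZlV3eIZWZGhjZmNYd3dnh2VGl3iHd3VXUleEJXd3ZndURWd3d4dnZkFYp0RneHZUNFZnd3iGaZcCZ5dVZ3dlQ1Zol3d3dlqzBod2ZmZ1RWZnaKd3d3dHYCh2VWd2RFeXZ2eHh3eHVAB4dTV3ZFeHiHd3d3d3iGQEu6Y2dkV4mHh3dnZnd4d1A6qVNmRXdnd3ZmZndmd2dhJnZFZUeHZndmd2aId3ZnYiVlRVRniHeHZ4h3iId2aHNEVEVFeIh2d2eId3h3d2hiRlRWZoiIdmZ3d3dmZ4h2UmljaHaJmIZmiYd3"/>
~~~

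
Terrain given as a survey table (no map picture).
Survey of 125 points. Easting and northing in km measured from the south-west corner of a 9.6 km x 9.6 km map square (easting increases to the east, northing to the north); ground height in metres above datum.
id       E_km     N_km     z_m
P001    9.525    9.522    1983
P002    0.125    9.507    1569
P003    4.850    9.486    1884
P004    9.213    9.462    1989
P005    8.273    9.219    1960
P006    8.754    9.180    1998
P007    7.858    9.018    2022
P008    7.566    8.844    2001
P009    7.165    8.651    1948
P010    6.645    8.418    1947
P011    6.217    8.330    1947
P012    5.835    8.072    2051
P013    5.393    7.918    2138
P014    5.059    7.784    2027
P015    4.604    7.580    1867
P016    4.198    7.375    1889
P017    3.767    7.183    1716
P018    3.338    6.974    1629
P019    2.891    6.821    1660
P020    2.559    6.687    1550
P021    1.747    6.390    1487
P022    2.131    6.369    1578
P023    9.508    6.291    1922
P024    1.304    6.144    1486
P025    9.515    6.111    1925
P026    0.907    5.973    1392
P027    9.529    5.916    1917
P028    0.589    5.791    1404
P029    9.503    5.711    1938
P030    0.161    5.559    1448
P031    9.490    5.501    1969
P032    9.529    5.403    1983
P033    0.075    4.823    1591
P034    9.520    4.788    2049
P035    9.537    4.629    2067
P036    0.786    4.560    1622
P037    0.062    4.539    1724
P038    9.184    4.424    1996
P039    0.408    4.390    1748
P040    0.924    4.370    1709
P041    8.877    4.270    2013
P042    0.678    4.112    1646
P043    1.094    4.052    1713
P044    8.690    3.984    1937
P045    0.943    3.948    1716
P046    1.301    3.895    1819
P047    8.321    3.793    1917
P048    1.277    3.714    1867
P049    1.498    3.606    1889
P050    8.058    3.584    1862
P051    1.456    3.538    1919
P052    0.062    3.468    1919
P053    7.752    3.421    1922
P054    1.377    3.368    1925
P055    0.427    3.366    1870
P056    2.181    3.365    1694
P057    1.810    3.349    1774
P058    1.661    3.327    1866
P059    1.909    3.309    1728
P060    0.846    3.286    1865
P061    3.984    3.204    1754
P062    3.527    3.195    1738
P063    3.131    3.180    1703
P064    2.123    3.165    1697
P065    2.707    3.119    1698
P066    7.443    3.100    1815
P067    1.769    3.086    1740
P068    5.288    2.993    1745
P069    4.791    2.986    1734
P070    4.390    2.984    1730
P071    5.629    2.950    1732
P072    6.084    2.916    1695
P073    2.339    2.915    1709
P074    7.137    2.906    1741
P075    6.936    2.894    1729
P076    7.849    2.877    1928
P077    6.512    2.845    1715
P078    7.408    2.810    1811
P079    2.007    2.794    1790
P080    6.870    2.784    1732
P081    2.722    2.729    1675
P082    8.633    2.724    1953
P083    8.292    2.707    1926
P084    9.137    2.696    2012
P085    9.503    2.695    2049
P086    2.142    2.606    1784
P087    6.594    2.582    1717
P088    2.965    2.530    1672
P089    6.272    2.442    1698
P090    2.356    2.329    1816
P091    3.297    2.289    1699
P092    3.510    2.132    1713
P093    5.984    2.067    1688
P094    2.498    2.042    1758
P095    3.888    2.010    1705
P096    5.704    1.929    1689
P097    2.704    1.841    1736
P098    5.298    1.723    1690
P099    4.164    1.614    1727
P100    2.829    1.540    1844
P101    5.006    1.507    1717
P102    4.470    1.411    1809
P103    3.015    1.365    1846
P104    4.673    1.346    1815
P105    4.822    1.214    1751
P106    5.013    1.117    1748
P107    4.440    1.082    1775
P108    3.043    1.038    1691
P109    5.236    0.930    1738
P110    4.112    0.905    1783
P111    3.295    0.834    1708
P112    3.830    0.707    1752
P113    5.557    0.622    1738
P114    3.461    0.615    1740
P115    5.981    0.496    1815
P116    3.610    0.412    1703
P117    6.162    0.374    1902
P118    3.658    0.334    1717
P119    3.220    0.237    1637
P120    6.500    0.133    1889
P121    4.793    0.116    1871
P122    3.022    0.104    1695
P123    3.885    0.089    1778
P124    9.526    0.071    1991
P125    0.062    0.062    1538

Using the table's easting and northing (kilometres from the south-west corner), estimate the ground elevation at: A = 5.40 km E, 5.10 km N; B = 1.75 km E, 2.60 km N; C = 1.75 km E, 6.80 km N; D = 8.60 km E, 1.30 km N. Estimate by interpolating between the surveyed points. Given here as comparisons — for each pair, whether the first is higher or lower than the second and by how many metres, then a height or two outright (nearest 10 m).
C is lower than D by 510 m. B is higher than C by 370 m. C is lower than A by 330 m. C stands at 1440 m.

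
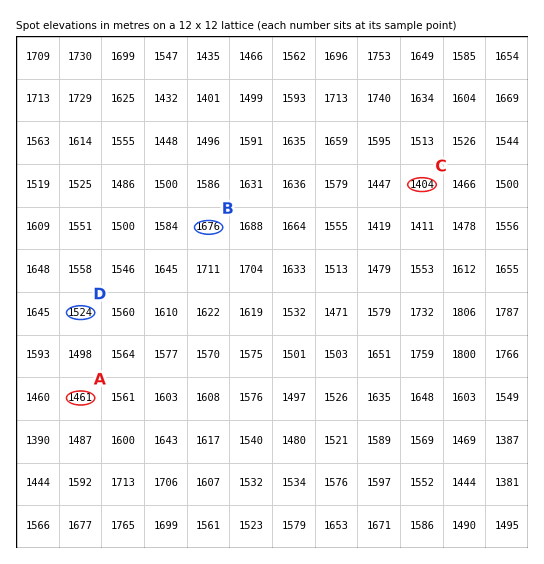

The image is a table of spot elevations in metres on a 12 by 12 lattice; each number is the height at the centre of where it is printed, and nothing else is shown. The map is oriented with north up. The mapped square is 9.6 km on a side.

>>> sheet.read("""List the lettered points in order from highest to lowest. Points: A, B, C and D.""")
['B', 'D', 'A', 'C']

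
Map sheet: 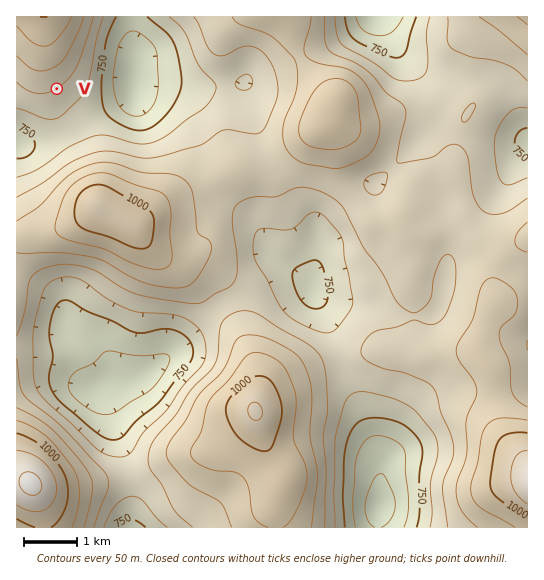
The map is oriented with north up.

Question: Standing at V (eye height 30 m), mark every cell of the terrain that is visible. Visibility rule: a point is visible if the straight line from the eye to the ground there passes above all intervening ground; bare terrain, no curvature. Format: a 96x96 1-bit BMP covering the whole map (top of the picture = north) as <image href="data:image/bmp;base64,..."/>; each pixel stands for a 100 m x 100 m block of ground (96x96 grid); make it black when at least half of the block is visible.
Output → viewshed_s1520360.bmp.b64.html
<image width="96" height="96" href="data:image/bmp;base64,Qk2+BAAAAAAAAD4AAAAoAAAAYAAAAGAAAAABAAEAAAAAAIAEAAATCwAAEwsAAAIAAAAAAAAA////AAAAAAAAAAAAAAAAAAAAAAAAAAAAAAAAAAAAAAAAAAAAAAAAAAAAAAAAAAAAAAAAAAAAAAAAAAAAAAAAAAAAAAAAAAAAAAAAAAAAAAAAAAAAAAAAAAAAAAAAAAAAAAAAAAAAAAEMAAAAAAAAAAAAAAN8AAAAAAAAAAAAAAP8AAAAAAAAAAAAAAf4AAAAAAAAAAAAAAf4AAAAAAAAAAAAAAfwAAAAAAAAAAAAAA/wAAAAAAAAAAAAAA/gAAAAAAAAAAAAAA/AAAAAAAAAAAAAAB+AAAAAAAAAAAAAAA8AAAAAAAAAAAAAAA8AAAAAAAAAAAAAAAcAAAAAAAAAAAAAAAAAAAAAAAAAAAAAAAAAAAAAAAAAAAAAAAAAAAAAAAAAAAAAAAAAAAAAAAAAAAAAAAAAAAAAAAAAAAAAAAAAAAAAAAAAAAAAAAAAAAAAAAAAAAAAAAAAAAAAAAAAAAAAAAAAAAAAAAAAAAAAAQAAAAAAAAAAAAAAAwAAAAAAAAAAAAAABwAAAAAAAAAAAAAADgAAAAAAAAAAAAAAHgAAAAAAAAAAAAAAHgAAAAAAAAAAAAAAHgAAAAAAAAAAAAAAHwAAAAAAAAAAAAAADwAAAAAAAAAAAAAABwAAAAAAAAAAAAAAB4AAAAAAAAAAAAAAA4AAAAAAAAAAAAAAAcAAAAAAAAAAAAAAAMAAAAAAAAAAAAAAAAAAAAAAAAAAAAAAAAAAAAAAAAAAAAAAAAAAAAAAAAAAAAAAAAAAAAAAAAAAAAAAAAAAAAAAAAAAAAAAAAAAAAAAAAAAAAAAAAAAAAAAAAAAAAAAAAAAAAAAAAAAAAAAABgAAAAAAAAAAAAAAD8AAAAAAAAAAAAAAD8AAAAAAAAAAAAAAB/AAAAAAAAAAAAAAAD8AAAAAAAAAAAAAAD/AAAAAAAAAAAAAAD/gAAAAAAAAAAAAAD/wAEAAAAAAACAAAD/8AOAAAAAAAGAAAD//B/AAAAAAAAAAAD////gAAAAAAAAAAD////wAAAAAAAAAAD////8AAAAAAAAAAD////+PAAAAAAAAAD//////wAAAAAAAAD//////4AcAAAAAAD//////8B8AAAAAAD//////8H+AAAAAAD//////+P+AAAAAAD/////////AAAAAAD/////////AAAAAAC/////////gAAAAAAP////////gAAAAAAP////////wAAAAAAP////////wAAAAAAP////////4AAAAAAP////////4AAAAAAf/wf/////4AAAAAA//gP/////4AAAAAA//AH/////8AAAAAA//AH/////8AAAAAAf+AH//z//8AAAAAAf+AD//x//8AAAAAAf+AD//w//wAAAAAAf8AD//w/+AAAAAAAP4AD//gf8AAAAAAAP4AD//gf4AAAAAAAP4AD//gf4AAAAAAAH4AD//w/wAAAAAAAD4AD//x/wAAAAAAAD8AD////wAAAAAAEH4AD////gAAAAAAMHwAH////gAAAAAAcPgAH////AAAAAAB8="/>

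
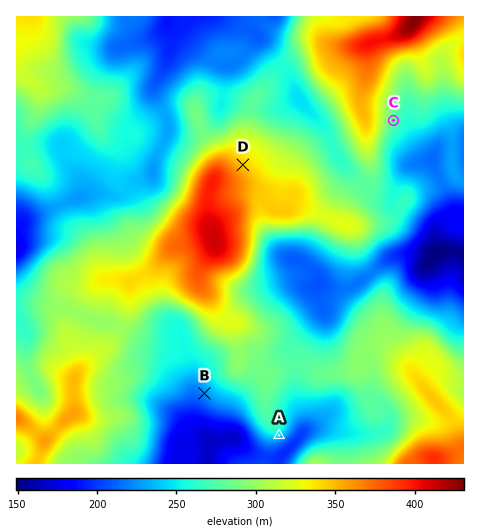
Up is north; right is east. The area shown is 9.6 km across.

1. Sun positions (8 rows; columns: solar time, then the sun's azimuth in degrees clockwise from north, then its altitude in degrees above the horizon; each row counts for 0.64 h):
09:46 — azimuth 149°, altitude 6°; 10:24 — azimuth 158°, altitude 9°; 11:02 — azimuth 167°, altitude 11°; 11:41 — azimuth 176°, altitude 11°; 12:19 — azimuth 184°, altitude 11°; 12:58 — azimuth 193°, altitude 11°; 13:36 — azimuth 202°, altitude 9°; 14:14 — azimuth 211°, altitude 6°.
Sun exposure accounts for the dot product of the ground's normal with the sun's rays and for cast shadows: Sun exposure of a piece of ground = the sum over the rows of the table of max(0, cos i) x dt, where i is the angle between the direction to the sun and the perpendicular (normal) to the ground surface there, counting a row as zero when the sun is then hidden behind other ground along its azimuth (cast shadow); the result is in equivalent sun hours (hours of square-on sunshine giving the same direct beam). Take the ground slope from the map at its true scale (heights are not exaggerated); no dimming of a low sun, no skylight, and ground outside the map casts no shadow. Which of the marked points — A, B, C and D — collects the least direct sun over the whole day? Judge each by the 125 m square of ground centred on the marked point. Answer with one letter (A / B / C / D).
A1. D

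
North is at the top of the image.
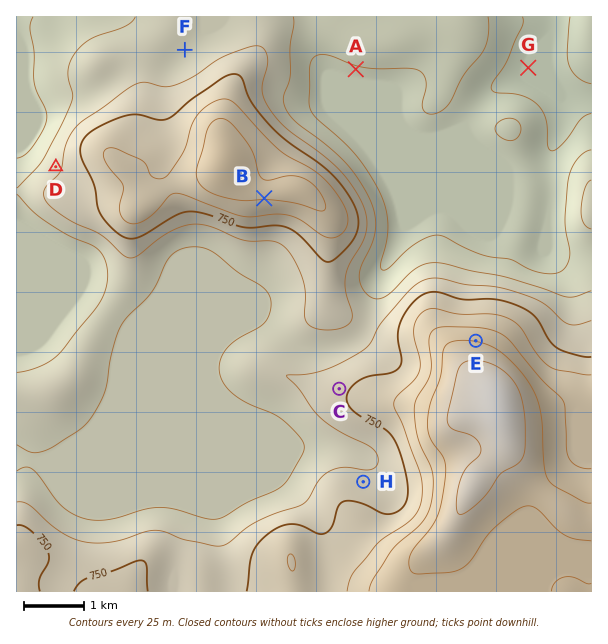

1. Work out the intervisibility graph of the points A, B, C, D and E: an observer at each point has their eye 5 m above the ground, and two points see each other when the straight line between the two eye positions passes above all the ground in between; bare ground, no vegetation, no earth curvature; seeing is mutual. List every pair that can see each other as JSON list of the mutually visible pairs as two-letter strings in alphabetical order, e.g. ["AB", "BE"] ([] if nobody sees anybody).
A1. ["AE", "BC", "BE"]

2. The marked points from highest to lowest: H F G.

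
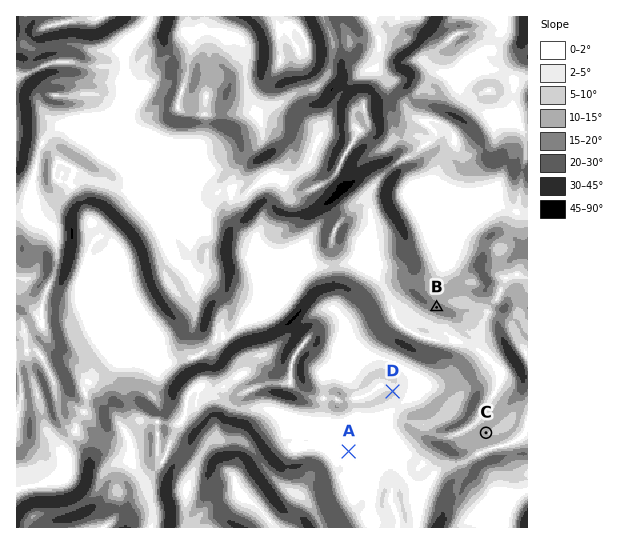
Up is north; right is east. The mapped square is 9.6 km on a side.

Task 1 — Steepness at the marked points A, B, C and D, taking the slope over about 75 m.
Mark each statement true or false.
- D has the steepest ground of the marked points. false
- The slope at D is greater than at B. false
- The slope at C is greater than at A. true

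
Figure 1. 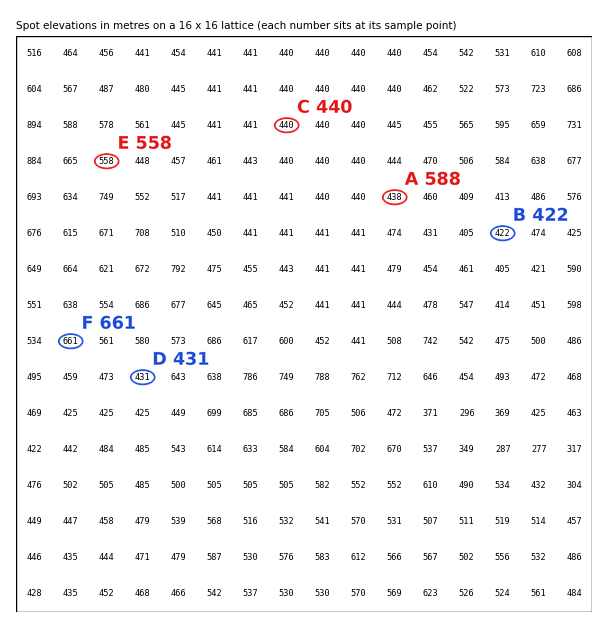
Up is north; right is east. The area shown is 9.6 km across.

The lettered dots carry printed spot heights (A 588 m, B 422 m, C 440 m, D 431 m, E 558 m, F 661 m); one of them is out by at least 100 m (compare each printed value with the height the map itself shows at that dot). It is A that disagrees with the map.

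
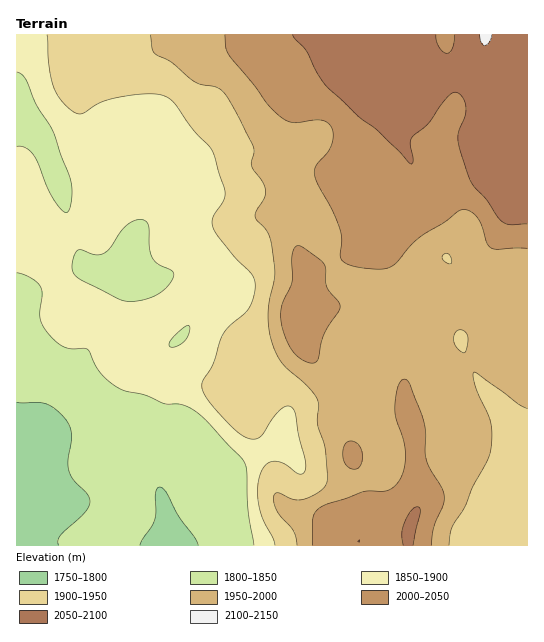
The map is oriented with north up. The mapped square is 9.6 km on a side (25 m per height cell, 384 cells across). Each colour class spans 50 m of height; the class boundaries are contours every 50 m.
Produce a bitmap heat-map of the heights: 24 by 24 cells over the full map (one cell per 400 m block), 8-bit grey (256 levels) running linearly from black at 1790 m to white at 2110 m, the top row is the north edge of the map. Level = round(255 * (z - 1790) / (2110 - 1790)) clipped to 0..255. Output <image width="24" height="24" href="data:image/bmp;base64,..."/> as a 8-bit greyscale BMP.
<image width="24" height="24" href="data:image/bmp;base64,Qk12BgAAAAAAADYEAAAoAAAAGAAAABgAAAABAAgAAAAAAEACAAATCwAAEwsAAAABAAAAAAAAAAAAAAEBAQACAgIAAwMDAAQEBAAFBQUABgYGAAcHBwAICAgACQkJAAoKCgALCwsADAwMAA0NDQAODg4ADw8PABAQEAAREREAEhISABMTEwAUFBQAFRUVABYWFgAXFxcAGBgYABkZGQAaGhoAGxsbABwcHAAdHR0AHh4eAB8fHwAgICAAISEhACIiIgAjIyMAJCQkACUlJQAmJiYAJycnACgoKAApKSkAKioqACsrKwAsLCwALS0tAC4uLgAvLy8AMDAwADExMQAyMjIAMzMzADQ0NAA1NTUANjY2ADc3NwA4ODgAOTk5ADo6OgA7OzsAPDw8AD09PQA+Pj4APz8/AEBAQABBQUEAQkJCAENDQwBEREQARUVFAEZGRgBHR0cASEhIAElJSQBKSkoAS0tLAExMTABNTU0ATk5OAE9PTwBQUFAAUVFRAFJSUgBTU1MAVFRUAFVVVQBWVlYAV1dXAFhYWABZWVkAWlpaAFtbWwBcXFwAXV1dAF5eXgBfX18AYGBgAGFhYQBiYmIAY2NjAGRkZABlZWUAZmZmAGdnZwBoaGgAaWlpAGpqagBra2sAbGxsAG1tbQBubm4Ab29vAHBwcABxcXEAcnJyAHNzcwB0dHQAdXV1AHZ2dgB3d3cAeHh4AHl5eQB6enoAe3t7AHx8fAB9fX0Afn5+AH9/fwCAgIAAgYGBAIKCggCDg4MAhISEAIWFhQCGhoYAh4eHAIiIiACJiYkAioqKAIuLiwCMjIwAjY2NAI6OjgCPj48AkJCQAJGRkQCSkpIAk5OTAJSUlACVlZUAlpaWAJeXlwCYmJgAmZmZAJqamgCbm5sAnJycAJ2dnQCenp4An5+fAKCgoAChoaEAoqKiAKOjowCkpKQApaWlAKampgCnp6cAqKioAKmpqQCqqqoAq6urAKysrACtra0Arq6uAK+vrwCwsLAAsbGxALKysgCzs7MAtLS0ALW1tQC2trYAt7e3ALi4uAC5ubkAurq6ALu7uwC8vLwAvb29AL6+vgC/v78AwMDAAMHBwQDCwsIAw8PDAMTExADFxcUAxsbGAMfHxwDIyMgAycnJAMrKygDLy8sAzMzMAM3NzQDOzs4Az8/PANDQ0ADR0dEA0tLSANPT0wDU1NQA1dXVANbW1gDX19cA2NjYANnZ2QDa2toA29vbANzc3ADd3d0A3t7eAN/f3wDg4OAA4eHhAOLi4gDj4+MA5OTkAOXl5QDm5uYA5+fnAOjo6ADp6ekA6urqAOvr6wDs7OwA7e3tAO7u7gDv7+8A8PDwAPHx8QDy8vIA8/PzAPT09AD19fUA9vb2APf39wD4+PgA+fn5APr6+gD7+/sA/Pz8AP39/QD+/v4A////AAIFCg8QDAYFCg4bQ2yTvcrMyc+pfW9yegEBBAsSEAkIEhAdV4GUtL7Av824i3RxdAABBAoTEwkOFQweYXt0jKGpq725lnxxbwACCBEZFw4VEQsjVWFafKGinq6mkYR2bwABCBMeHBkZDRo7T1BagKehmquekIt7cQECCBUhIiIgGjtcW1FiiZyZnbCelY58dgYHDxsmKiwuO1xsZllnh4+QoK6ZlYh8fhEUGiUvMjU8UWVwbml7kI+PnaWVjoGAghoiKC40ODY6SV5ucICen5WZnJ2RhYCCgyMsMTEzOTYxOlZqc5m2o5mhmY+MgYCDhSoyNzUzODw2NEdccqnDrqGhkYmMgoKFiCszODYxMDQ5NDdKa6O9sKKYiomQhYOEhi81My0pJysyNDVIZZSzqJyal4+Mg4SIiz9DNC4qJzA2NkNcb5OupKq0sJqFgZKenU9MODw1KjRARVhuepSfmK6/wbOai5m0ulNCNEZENjZAS1x0gZCYnbW9xMa8p6nM2kg0L0lRSkI9QlJsfo2Zqrq7wMjBuMfc6josM0pUVk9ERVh0gpCfsby7wczEv9bd5zAqPExOT0hDTV93g46aprnAys/Ex9vZ3CctR09HQj9HWmd7jZufo7rL1NPJytjZ1yc9VlhPSUhWanOHnq21usvY3OLXytje1y9NZmhlY2Jre4KWqrG+ztre3+zo1eDf2DxWbHNzdnl/i5WosbfG1d3d4u7j2Ori3khYaXFxdoCFjqCyusTQ19ra4efV0e3u3w=="/>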